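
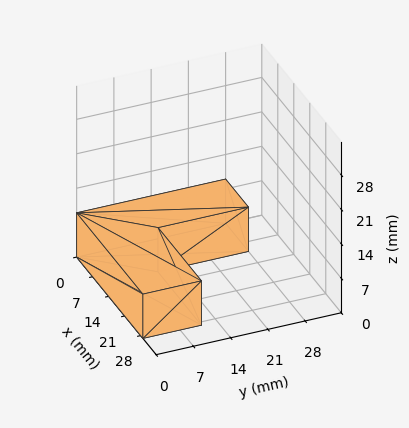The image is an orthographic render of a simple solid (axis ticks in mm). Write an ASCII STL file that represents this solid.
Reading the render: the shape is an L-shaped prism: outer 29 × 28 mm, arm thicknesses ≈ 11 mm (horizontal) and 10 mm (vertical), extruded 9 mm in z (dimensions read to the nearest mm from the axis ticks). For the STL, each face is triangulated and given an outward normal.

solid part
  facet normal 0.0000 0.0000 -1.0000
    outer loop
      vertex 29.00 11.00 0.00
      vertex 29.00 0.00 0.00
      vertex 0.00 0.00 0.00
    endloop
  endfacet
  facet normal 0.0000 0.0000 -1.0000
    outer loop
      vertex 10.00 11.00 0.00
      vertex 29.00 11.00 0.00
      vertex 0.00 0.00 0.00
    endloop
  endfacet
  facet normal 0.0000 0.0000 -1.0000
    outer loop
      vertex 10.00 28.00 0.00
      vertex 10.00 11.00 0.00
      vertex 0.00 0.00 0.00
    endloop
  endfacet
  facet normal 0.0000 0.0000 -1.0000
    outer loop
      vertex 0.00 28.00 0.00
      vertex 10.00 28.00 0.00
      vertex 0.00 0.00 0.00
    endloop
  endfacet
  facet normal 0.0000 0.0000 1.0000
    outer loop
      vertex 0.00 0.00 9.00
      vertex 29.00 0.00 9.00
      vertex 29.00 11.00 9.00
    endloop
  endfacet
  facet normal 0.0000 0.0000 1.0000
    outer loop
      vertex 0.00 0.00 9.00
      vertex 29.00 11.00 9.00
      vertex 10.00 11.00 9.00
    endloop
  endfacet
  facet normal 0.0000 0.0000 1.0000
    outer loop
      vertex 0.00 0.00 9.00
      vertex 10.00 11.00 9.00
      vertex 10.00 28.00 9.00
    endloop
  endfacet
  facet normal 0.0000 0.0000 1.0000
    outer loop
      vertex 0.00 0.00 9.00
      vertex 10.00 28.00 9.00
      vertex 0.00 28.00 9.00
    endloop
  endfacet
  facet normal 0.0000 -1.0000 0.0000
    outer loop
      vertex 0.00 0.00 0.00
      vertex 29.00 0.00 0.00
      vertex 29.00 0.00 9.00
    endloop
  endfacet
  facet normal 0.0000 -1.0000 0.0000
    outer loop
      vertex 0.00 0.00 0.00
      vertex 29.00 0.00 9.00
      vertex 0.00 0.00 9.00
    endloop
  endfacet
  facet normal 1.0000 0.0000 0.0000
    outer loop
      vertex 29.00 0.00 0.00
      vertex 29.00 11.00 0.00
      vertex 29.00 11.00 9.00
    endloop
  endfacet
  facet normal 1.0000 0.0000 0.0000
    outer loop
      vertex 29.00 0.00 0.00
      vertex 29.00 11.00 9.00
      vertex 29.00 0.00 9.00
    endloop
  endfacet
  facet normal 0.0000 1.0000 0.0000
    outer loop
      vertex 29.00 11.00 0.00
      vertex 10.00 11.00 0.00
      vertex 10.00 11.00 9.00
    endloop
  endfacet
  facet normal 0.0000 1.0000 0.0000
    outer loop
      vertex 29.00 11.00 0.00
      vertex 10.00 11.00 9.00
      vertex 29.00 11.00 9.00
    endloop
  endfacet
  facet normal 1.0000 0.0000 0.0000
    outer loop
      vertex 10.00 11.00 0.00
      vertex 10.00 28.00 0.00
      vertex 10.00 28.00 9.00
    endloop
  endfacet
  facet normal 1.0000 0.0000 0.0000
    outer loop
      vertex 10.00 11.00 0.00
      vertex 10.00 28.00 9.00
      vertex 10.00 11.00 9.00
    endloop
  endfacet
  facet normal 0.0000 1.0000 0.0000
    outer loop
      vertex 10.00 28.00 0.00
      vertex 0.00 28.00 0.00
      vertex 0.00 28.00 9.00
    endloop
  endfacet
  facet normal 0.0000 1.0000 0.0000
    outer loop
      vertex 10.00 28.00 0.00
      vertex 0.00 28.00 9.00
      vertex 10.00 28.00 9.00
    endloop
  endfacet
  facet normal -1.0000 0.0000 0.0000
    outer loop
      vertex 0.00 28.00 0.00
      vertex 0.00 0.00 0.00
      vertex 0.00 0.00 9.00
    endloop
  endfacet
  facet normal -1.0000 0.0000 0.0000
    outer loop
      vertex 0.00 28.00 0.00
      vertex 0.00 0.00 9.00
      vertex 0.00 28.00 9.00
    endloop
  endfacet
endsolid part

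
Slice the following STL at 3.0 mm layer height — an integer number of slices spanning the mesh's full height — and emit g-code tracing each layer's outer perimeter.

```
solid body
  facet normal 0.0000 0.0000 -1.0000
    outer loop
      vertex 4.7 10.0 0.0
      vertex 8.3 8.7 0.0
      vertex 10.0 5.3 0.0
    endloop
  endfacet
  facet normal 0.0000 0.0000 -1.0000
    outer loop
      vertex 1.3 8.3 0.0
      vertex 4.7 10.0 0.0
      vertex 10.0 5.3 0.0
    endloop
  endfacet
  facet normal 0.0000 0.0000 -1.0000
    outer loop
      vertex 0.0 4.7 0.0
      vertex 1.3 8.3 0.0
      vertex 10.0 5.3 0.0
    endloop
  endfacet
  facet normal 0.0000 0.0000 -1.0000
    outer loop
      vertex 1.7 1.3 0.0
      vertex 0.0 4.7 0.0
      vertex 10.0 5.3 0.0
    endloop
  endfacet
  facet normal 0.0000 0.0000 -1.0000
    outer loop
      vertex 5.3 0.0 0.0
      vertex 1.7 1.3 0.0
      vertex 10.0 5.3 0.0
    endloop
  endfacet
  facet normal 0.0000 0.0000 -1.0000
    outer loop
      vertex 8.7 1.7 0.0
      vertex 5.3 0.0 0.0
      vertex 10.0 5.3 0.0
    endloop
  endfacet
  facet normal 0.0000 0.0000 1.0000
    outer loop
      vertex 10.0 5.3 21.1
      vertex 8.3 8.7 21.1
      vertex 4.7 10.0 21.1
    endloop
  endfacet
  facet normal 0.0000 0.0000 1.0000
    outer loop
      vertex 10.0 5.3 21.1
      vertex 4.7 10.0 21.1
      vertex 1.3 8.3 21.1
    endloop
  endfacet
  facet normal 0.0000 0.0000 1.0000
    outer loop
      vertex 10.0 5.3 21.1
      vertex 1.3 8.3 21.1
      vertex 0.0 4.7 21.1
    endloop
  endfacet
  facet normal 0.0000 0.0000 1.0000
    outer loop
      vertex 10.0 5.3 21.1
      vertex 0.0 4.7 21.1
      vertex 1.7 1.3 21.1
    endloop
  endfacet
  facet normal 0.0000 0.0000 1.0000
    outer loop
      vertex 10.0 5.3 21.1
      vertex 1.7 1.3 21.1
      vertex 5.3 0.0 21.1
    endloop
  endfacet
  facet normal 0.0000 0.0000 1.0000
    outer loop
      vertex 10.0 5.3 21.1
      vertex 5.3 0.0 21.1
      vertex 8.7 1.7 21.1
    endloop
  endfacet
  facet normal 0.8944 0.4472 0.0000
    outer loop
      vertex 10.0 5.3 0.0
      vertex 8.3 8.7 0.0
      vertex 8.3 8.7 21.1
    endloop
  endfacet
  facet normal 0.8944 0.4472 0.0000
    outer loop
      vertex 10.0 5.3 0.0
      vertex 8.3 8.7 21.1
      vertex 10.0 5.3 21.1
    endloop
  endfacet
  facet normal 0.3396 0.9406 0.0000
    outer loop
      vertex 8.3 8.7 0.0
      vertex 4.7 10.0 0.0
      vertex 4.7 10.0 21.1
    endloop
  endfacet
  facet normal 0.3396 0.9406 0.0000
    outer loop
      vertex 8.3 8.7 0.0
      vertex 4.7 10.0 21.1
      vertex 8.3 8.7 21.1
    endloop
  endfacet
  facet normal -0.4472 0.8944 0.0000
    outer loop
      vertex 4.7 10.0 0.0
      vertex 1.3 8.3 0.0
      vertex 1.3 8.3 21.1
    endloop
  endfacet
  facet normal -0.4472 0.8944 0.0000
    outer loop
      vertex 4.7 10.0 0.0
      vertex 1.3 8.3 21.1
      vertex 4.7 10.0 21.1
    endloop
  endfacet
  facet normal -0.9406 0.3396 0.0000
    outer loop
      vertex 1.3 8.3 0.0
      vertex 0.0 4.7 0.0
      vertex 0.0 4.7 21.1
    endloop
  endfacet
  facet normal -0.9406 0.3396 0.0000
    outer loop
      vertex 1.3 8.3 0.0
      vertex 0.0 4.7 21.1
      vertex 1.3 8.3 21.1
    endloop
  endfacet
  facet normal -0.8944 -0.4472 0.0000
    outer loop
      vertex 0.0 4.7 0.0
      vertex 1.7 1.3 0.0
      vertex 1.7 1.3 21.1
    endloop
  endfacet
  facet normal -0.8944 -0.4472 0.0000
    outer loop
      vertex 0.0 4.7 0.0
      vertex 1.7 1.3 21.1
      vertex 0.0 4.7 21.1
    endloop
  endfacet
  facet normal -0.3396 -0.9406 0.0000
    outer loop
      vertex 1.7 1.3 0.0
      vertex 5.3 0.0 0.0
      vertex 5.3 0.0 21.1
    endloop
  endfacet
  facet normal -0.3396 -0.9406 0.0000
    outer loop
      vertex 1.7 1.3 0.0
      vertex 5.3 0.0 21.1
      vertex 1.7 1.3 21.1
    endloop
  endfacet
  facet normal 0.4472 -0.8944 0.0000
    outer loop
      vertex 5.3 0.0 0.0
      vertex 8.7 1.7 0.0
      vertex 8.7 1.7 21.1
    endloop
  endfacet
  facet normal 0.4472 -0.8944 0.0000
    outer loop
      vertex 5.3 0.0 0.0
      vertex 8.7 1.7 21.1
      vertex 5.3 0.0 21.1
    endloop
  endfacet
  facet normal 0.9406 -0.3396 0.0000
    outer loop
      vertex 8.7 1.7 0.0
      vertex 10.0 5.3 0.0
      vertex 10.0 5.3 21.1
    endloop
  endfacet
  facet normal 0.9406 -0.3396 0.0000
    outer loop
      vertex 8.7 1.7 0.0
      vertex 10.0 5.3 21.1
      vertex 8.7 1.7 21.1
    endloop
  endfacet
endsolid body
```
; perimeter-only toolpath
G21 ; units = mm
G90 ; absolute positioning
G28 ; home
; layer 1
G0 Z3.0
G0 X10.0 Y5.3
G1 X8.3 Y8.7
G1 X4.7 Y10.0
G1 X1.3 Y8.3
G1 X0.0 Y4.7
G1 X1.7 Y1.3
G1 X5.3 Y0.0
G1 X8.7 Y1.7
G1 X10.0 Y5.3
; layer 2
G0 Z6.0
G0 X10.0 Y5.3
G1 X8.3 Y8.7
G1 X4.7 Y10.0
G1 X1.3 Y8.3
G1 X0.0 Y4.7
G1 X1.7 Y1.3
G1 X5.3 Y0.0
G1 X8.7 Y1.7
G1 X10.0 Y5.3
; layer 3
G0 Z9.0
G0 X10.0 Y5.3
G1 X8.3 Y8.7
G1 X4.7 Y10.0
G1 X1.3 Y8.3
G1 X0.0 Y4.7
G1 X1.7 Y1.3
G1 X5.3 Y0.0
G1 X8.7 Y1.7
G1 X10.0 Y5.3
; layer 4
G0 Z12.1
G0 X10.0 Y5.3
G1 X8.3 Y8.7
G1 X4.7 Y10.0
G1 X1.3 Y8.3
G1 X0.0 Y4.7
G1 X1.7 Y1.3
G1 X5.3 Y0.0
G1 X8.7 Y1.7
G1 X10.0 Y5.3
; layer 5
G0 Z15.1
G0 X10.0 Y5.3
G1 X8.3 Y8.7
G1 X4.7 Y10.0
G1 X1.3 Y8.3
G1 X0.0 Y4.7
G1 X1.7 Y1.3
G1 X5.3 Y0.0
G1 X8.7 Y1.7
G1 X10.0 Y5.3
; layer 6
G0 Z18.1
G0 X10.0 Y5.3
G1 X8.3 Y8.7
G1 X4.7 Y10.0
G1 X1.3 Y8.3
G1 X0.0 Y4.7
G1 X1.7 Y1.3
G1 X5.3 Y0.0
G1 X8.7 Y1.7
G1 X10.0 Y5.3
; layer 7
G0 Z21.1
G0 X10.0 Y5.3
G1 X8.3 Y8.7
G1 X4.7 Y10.0
G1 X1.3 Y8.3
G1 X0.0 Y4.7
G1 X1.7 Y1.3
G1 X5.3 Y0.0
G1 X8.7 Y1.7
G1 X10.0 Y5.3
M2 ; end

The solid is a regular 8-sided prism (a cylinder approximated with 8 flat sides), circumscribed radius ≈ 5 mm, height ≈ 21.1 mm. Slicing at Δz = 3.0 mm — 7 equal slices spanning the solid's height, so layer i sits at z = i·h/7 — gives 7 non-empty perimeters. Each is a 8-segment closed polygon; G0 lifts to the layer z and rapids to the start vertex, then G1 traces the edges.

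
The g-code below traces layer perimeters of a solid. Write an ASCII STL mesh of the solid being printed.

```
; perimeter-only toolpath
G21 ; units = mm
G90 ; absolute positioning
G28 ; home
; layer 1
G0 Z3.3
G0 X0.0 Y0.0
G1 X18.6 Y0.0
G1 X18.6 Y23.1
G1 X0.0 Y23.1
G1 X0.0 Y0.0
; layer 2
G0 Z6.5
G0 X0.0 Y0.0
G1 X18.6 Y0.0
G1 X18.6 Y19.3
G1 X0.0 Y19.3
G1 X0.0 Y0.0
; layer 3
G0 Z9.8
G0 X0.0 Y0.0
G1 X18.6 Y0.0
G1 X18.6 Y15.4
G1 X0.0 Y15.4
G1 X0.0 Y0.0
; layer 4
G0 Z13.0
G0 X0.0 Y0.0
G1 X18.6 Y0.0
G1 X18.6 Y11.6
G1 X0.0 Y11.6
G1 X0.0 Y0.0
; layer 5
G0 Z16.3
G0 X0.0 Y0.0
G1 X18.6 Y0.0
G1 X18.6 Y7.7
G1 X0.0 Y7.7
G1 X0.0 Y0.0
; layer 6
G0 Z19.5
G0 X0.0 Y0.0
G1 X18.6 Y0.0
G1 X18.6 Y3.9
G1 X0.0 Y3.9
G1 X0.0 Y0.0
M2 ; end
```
solid part
  facet normal 0.0000 0.0000 -1.0000
    outer loop
      vertex 18.6 27.0 0.0
      vertex 18.6 0.0 0.0
      vertex 0.0 0.0 0.0
    endloop
  endfacet
  facet normal 0.0000 0.0000 -1.0000
    outer loop
      vertex 0.0 27.0 0.0
      vertex 18.6 27.0 0.0
      vertex 0.0 0.0 0.0
    endloop
  endfacet
  facet normal 0.0000 -1.0000 0.0000
    outer loop
      vertex 0.0 0.0 0.0
      vertex 18.6 0.0 0.0
      vertex 18.6 0.0 22.8
    endloop
  endfacet
  facet normal 0.0000 -1.0000 0.0000
    outer loop
      vertex 0.0 0.0 0.0
      vertex 18.6 0.0 22.8
      vertex 0.0 0.0 22.8
    endloop
  endfacet
  facet normal 0.0000 0.6452 0.7640
    outer loop
      vertex 0.0 0.0 22.8
      vertex 18.6 0.0 22.8
      vertex 18.6 27.0 0.0
    endloop
  endfacet
  facet normal 0.0000 0.6452 0.7640
    outer loop
      vertex 0.0 0.0 22.8
      vertex 18.6 27.0 0.0
      vertex 0.0 27.0 0.0
    endloop
  endfacet
  facet normal -1.0000 0.0000 0.0000
    outer loop
      vertex 0.0 0.0 22.8
      vertex 0.0 27.0 0.0
      vertex 0.0 0.0 0.0
    endloop
  endfacet
  facet normal 1.0000 0.0000 0.0000
    outer loop
      vertex 18.6 0.0 0.0
      vertex 18.6 27.0 0.0
      vertex 18.6 0.0 22.8
    endloop
  endfacet
endsolid part

The G0 Z moves step by Δz≈3.3 mm. The G1 loops shrink linearly with z, so the solid tapers from its base footprint up to z≈22.8. Closing with a flat bottom cap and the tapered top and triangulating gives 8 facets — a wedge (ramp): 18.6 × 27 mm base, rising to 22.8 mm along the y=0 edge and sloping linearly to z=0 at y=27.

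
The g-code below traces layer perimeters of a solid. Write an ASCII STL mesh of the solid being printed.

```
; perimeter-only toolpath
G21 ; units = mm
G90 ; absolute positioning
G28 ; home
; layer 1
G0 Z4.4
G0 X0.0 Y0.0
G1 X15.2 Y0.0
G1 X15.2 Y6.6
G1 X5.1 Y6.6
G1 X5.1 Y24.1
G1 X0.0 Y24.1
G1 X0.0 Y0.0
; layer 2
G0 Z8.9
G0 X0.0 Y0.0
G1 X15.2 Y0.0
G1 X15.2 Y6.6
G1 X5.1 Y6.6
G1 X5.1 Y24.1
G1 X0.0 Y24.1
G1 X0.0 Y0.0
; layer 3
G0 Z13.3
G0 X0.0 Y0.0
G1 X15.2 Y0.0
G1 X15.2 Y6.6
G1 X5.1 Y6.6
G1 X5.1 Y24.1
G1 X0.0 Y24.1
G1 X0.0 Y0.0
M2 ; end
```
solid part
  facet normal 0.0000 0.0000 -1.0000
    outer loop
      vertex 15.2 6.6 0.0
      vertex 15.2 0.0 0.0
      vertex 0.0 0.0 0.0
    endloop
  endfacet
  facet normal 0.0000 0.0000 -1.0000
    outer loop
      vertex 5.1 6.6 0.0
      vertex 15.2 6.6 0.0
      vertex 0.0 0.0 0.0
    endloop
  endfacet
  facet normal 0.0000 0.0000 -1.0000
    outer loop
      vertex 5.1 24.1 0.0
      vertex 5.1 6.6 0.0
      vertex 0.0 0.0 0.0
    endloop
  endfacet
  facet normal 0.0000 0.0000 -1.0000
    outer loop
      vertex 0.0 24.1 0.0
      vertex 5.1 24.1 0.0
      vertex 0.0 0.0 0.0
    endloop
  endfacet
  facet normal 0.0000 0.0000 1.0000
    outer loop
      vertex 0.0 0.0 13.3
      vertex 15.2 0.0 13.3
      vertex 15.2 6.6 13.3
    endloop
  endfacet
  facet normal 0.0000 0.0000 1.0000
    outer loop
      vertex 0.0 0.0 13.3
      vertex 15.2 6.6 13.3
      vertex 5.1 6.6 13.3
    endloop
  endfacet
  facet normal 0.0000 0.0000 1.0000
    outer loop
      vertex 0.0 0.0 13.3
      vertex 5.1 6.6 13.3
      vertex 5.1 24.1 13.3
    endloop
  endfacet
  facet normal 0.0000 0.0000 1.0000
    outer loop
      vertex 0.0 0.0 13.3
      vertex 5.1 24.1 13.3
      vertex 0.0 24.1 13.3
    endloop
  endfacet
  facet normal 0.0000 -1.0000 0.0000
    outer loop
      vertex 0.0 0.0 0.0
      vertex 15.2 0.0 0.0
      vertex 15.2 0.0 13.3
    endloop
  endfacet
  facet normal 0.0000 -1.0000 0.0000
    outer loop
      vertex 0.0 0.0 0.0
      vertex 15.2 0.0 13.3
      vertex 0.0 0.0 13.3
    endloop
  endfacet
  facet normal 1.0000 0.0000 0.0000
    outer loop
      vertex 15.2 0.0 0.0
      vertex 15.2 6.6 0.0
      vertex 15.2 6.6 13.3
    endloop
  endfacet
  facet normal 1.0000 0.0000 0.0000
    outer loop
      vertex 15.2 0.0 0.0
      vertex 15.2 6.6 13.3
      vertex 15.2 0.0 13.3
    endloop
  endfacet
  facet normal 0.0000 1.0000 0.0000
    outer loop
      vertex 15.2 6.6 0.0
      vertex 5.1 6.6 0.0
      vertex 5.1 6.6 13.3
    endloop
  endfacet
  facet normal 0.0000 1.0000 0.0000
    outer loop
      vertex 15.2 6.6 0.0
      vertex 5.1 6.6 13.3
      vertex 15.2 6.6 13.3
    endloop
  endfacet
  facet normal 1.0000 0.0000 0.0000
    outer loop
      vertex 5.1 6.6 0.0
      vertex 5.1 24.1 0.0
      vertex 5.1 24.1 13.3
    endloop
  endfacet
  facet normal 1.0000 0.0000 0.0000
    outer loop
      vertex 5.1 6.6 0.0
      vertex 5.1 24.1 13.3
      vertex 5.1 6.6 13.3
    endloop
  endfacet
  facet normal 0.0000 1.0000 0.0000
    outer loop
      vertex 5.1 24.1 0.0
      vertex 0.0 24.1 0.0
      vertex 0.0 24.1 13.3
    endloop
  endfacet
  facet normal 0.0000 1.0000 0.0000
    outer loop
      vertex 5.1 24.1 0.0
      vertex 0.0 24.1 13.3
      vertex 5.1 24.1 13.3
    endloop
  endfacet
  facet normal -1.0000 0.0000 0.0000
    outer loop
      vertex 0.0 24.1 0.0
      vertex 0.0 0.0 0.0
      vertex 0.0 0.0 13.3
    endloop
  endfacet
  facet normal -1.0000 0.0000 0.0000
    outer loop
      vertex 0.0 24.1 0.0
      vertex 0.0 0.0 13.3
      vertex 0.0 24.1 13.3
    endloop
  endfacet
endsolid part

The G0 Z moves step by Δz≈4.4 mm. Every layer's G1 loop is the same polygon, so the solid is a straight extrusion of it from z=0 to z≈13.3. Closing with flat bottom and top caps and triangulating gives 20 facets — an L-shaped prism: outer 15.2 × 24.1 mm, arm thicknesses ≈ 6.6 mm (horizontal) and 5.1 mm (vertical), extruded 13.3 mm in z.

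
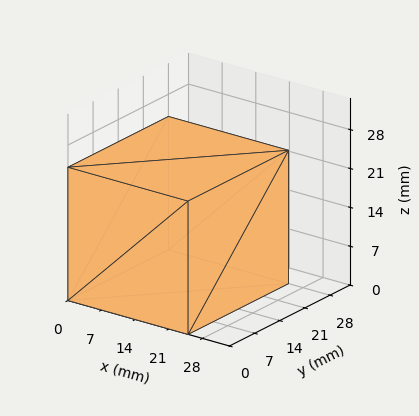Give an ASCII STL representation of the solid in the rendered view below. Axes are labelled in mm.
Reading the render: the shape is a rectangular box, roughly 25 × 28 mm footprint and 24 mm tall (dimensions read to the nearest mm from the axis ticks). For the STL, each face is triangulated and given an outward normal.

solid part
  facet normal 0.0000 0.0000 -1.0000
    outer loop
      vertex 25.00 28.00 0.00
      vertex 25.00 0.00 0.00
      vertex 0.00 0.00 0.00
    endloop
  endfacet
  facet normal 0.0000 0.0000 -1.0000
    outer loop
      vertex 0.00 28.00 0.00
      vertex 25.00 28.00 0.00
      vertex 0.00 0.00 0.00
    endloop
  endfacet
  facet normal 0.0000 0.0000 1.0000
    outer loop
      vertex 0.00 0.00 24.00
      vertex 25.00 0.00 24.00
      vertex 25.00 28.00 24.00
    endloop
  endfacet
  facet normal 0.0000 0.0000 1.0000
    outer loop
      vertex 0.00 0.00 24.00
      vertex 25.00 28.00 24.00
      vertex 0.00 28.00 24.00
    endloop
  endfacet
  facet normal 0.0000 -1.0000 0.0000
    outer loop
      vertex 0.00 0.00 0.00
      vertex 25.00 0.00 0.00
      vertex 25.00 0.00 24.00
    endloop
  endfacet
  facet normal 0.0000 -1.0000 0.0000
    outer loop
      vertex 0.00 0.00 0.00
      vertex 25.00 0.00 24.00
      vertex 0.00 0.00 24.00
    endloop
  endfacet
  facet normal 0.0000 1.0000 0.0000
    outer loop
      vertex 25.00 28.00 24.00
      vertex 25.00 28.00 0.00
      vertex 0.00 28.00 0.00
    endloop
  endfacet
  facet normal 0.0000 1.0000 0.0000
    outer loop
      vertex 0.00 28.00 24.00
      vertex 25.00 28.00 24.00
      vertex 0.00 28.00 0.00
    endloop
  endfacet
  facet normal -1.0000 0.0000 0.0000
    outer loop
      vertex 0.00 28.00 24.00
      vertex 0.00 28.00 0.00
      vertex 0.00 0.00 0.00
    endloop
  endfacet
  facet normal -1.0000 0.0000 0.0000
    outer loop
      vertex 0.00 0.00 24.00
      vertex 0.00 28.00 24.00
      vertex 0.00 0.00 0.00
    endloop
  endfacet
  facet normal 1.0000 0.0000 0.0000
    outer loop
      vertex 25.00 0.00 0.00
      vertex 25.00 28.00 0.00
      vertex 25.00 28.00 24.00
    endloop
  endfacet
  facet normal 1.0000 0.0000 0.0000
    outer loop
      vertex 25.00 0.00 0.00
      vertex 25.00 28.00 24.00
      vertex 25.00 0.00 24.00
    endloop
  endfacet
endsolid part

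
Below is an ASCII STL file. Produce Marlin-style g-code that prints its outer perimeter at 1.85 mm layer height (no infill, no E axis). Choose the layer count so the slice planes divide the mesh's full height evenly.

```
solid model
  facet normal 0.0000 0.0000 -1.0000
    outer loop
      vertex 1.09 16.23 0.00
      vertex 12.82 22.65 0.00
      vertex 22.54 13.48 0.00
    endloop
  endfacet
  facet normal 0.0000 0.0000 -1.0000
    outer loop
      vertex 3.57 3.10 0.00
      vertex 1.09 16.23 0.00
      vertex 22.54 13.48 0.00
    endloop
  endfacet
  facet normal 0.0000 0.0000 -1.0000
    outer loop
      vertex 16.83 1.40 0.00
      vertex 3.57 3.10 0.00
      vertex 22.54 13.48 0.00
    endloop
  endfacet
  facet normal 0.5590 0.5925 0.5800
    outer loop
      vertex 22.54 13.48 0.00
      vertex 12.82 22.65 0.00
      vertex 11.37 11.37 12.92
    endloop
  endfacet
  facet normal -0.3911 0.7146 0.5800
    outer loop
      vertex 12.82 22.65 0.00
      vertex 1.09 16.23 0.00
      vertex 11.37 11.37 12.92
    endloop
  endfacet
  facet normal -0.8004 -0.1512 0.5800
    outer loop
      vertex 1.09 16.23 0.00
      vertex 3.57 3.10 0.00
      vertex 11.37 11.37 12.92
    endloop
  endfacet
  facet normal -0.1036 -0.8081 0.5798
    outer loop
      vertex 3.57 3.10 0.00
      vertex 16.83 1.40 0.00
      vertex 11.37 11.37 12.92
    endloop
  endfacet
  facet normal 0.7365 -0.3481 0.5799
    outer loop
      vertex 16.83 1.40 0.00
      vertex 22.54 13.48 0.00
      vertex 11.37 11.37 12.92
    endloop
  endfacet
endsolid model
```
; perimeter-only toolpath
G21 ; units = mm
G90 ; absolute positioning
G28 ; home
; layer 1
G0 Z1.85
G0 X20.94 Y13.18
G1 X12.61 Y21.04
G1 X2.56 Y15.54
G1 X4.68 Y4.28
G1 X16.05 Y2.82
G1 X20.94 Y13.18
; layer 2
G0 Z3.69
G0 X19.35 Y12.88
G1 X12.41 Y19.43
G1 X4.03 Y14.84
G1 X5.80 Y5.46
G1 X15.27 Y4.25
G1 X19.35 Y12.88
; layer 3
G0 Z5.54
G0 X17.75 Y12.58
G1 X12.20 Y17.82
G1 X5.50 Y14.15
G1 X6.91 Y6.64
G1 X14.49 Y5.67
G1 X17.75 Y12.58
; layer 4
G0 Z7.38
G0 X16.16 Y12.27
G1 X11.99 Y16.20
G1 X6.96 Y13.45
G1 X8.03 Y7.83
G1 X13.71 Y7.10
G1 X16.16 Y12.27
; layer 5
G0 Z9.23
G0 X14.56 Y11.97
G1 X11.78 Y14.59
G1 X8.43 Y12.76
G1 X9.14 Y9.01
G1 X12.93 Y8.52
G1 X14.56 Y11.97
; layer 6
G0 Z11.07
G0 X12.97 Y11.67
G1 X11.58 Y12.98
G1 X9.90 Y12.06
G1 X10.26 Y10.19
G1 X12.15 Y9.95
G1 X12.97 Y11.67
M2 ; end

The solid is a regular 5-sided pyramid, base circumscribed radius ≈ 11.4 mm, apex at z ≈ 12.9 mm. Slicing at Δz = 1.85 mm — 7 equal slices spanning the solid's height, so layer i sits at z = i·h/7 — gives 6 non-empty perimeters. Each is a 5-segment closed polygon; G0 lifts to the layer z and rapids to the start vertex, then G1 traces the edges. The cross-section shrinks linearly with z (the slice at the apex is degenerate and omitted).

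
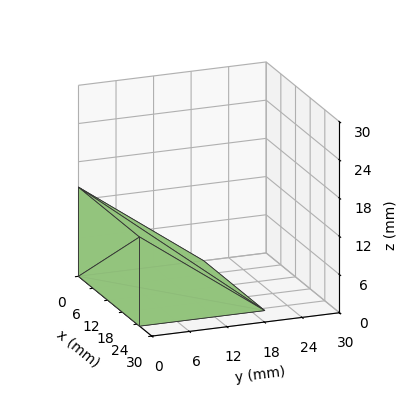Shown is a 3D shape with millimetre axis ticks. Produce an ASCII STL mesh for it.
Reading the render: the shape is a wedge (ramp): 25 × 20 mm base, rising to 14 mm along the y=0 edge and sloping linearly to z=0 at y=20 (dimensions read to the nearest mm from the axis ticks). For the STL, each face is triangulated and given an outward normal.

solid part
  facet normal 0.0000 0.0000 -1.0000
    outer loop
      vertex 25.000 20.000 0.000
      vertex 25.000 0.000 0.000
      vertex 0.000 0.000 0.000
    endloop
  endfacet
  facet normal 0.0000 0.0000 -1.0000
    outer loop
      vertex 0.000 20.000 0.000
      vertex 25.000 20.000 0.000
      vertex 0.000 0.000 0.000
    endloop
  endfacet
  facet normal 0.0000 -1.0000 0.0000
    outer loop
      vertex 0.000 0.000 0.000
      vertex 25.000 0.000 0.000
      vertex 25.000 0.000 14.000
    endloop
  endfacet
  facet normal 0.0000 -1.0000 0.0000
    outer loop
      vertex 0.000 0.000 0.000
      vertex 25.000 0.000 14.000
      vertex 0.000 0.000 14.000
    endloop
  endfacet
  facet normal 0.0000 0.5735 0.8192
    outer loop
      vertex 0.000 0.000 14.000
      vertex 25.000 0.000 14.000
      vertex 25.000 20.000 0.000
    endloop
  endfacet
  facet normal 0.0000 0.5735 0.8192
    outer loop
      vertex 0.000 0.000 14.000
      vertex 25.000 20.000 0.000
      vertex 0.000 20.000 0.000
    endloop
  endfacet
  facet normal -1.0000 0.0000 0.0000
    outer loop
      vertex 0.000 0.000 14.000
      vertex 0.000 20.000 0.000
      vertex 0.000 0.000 0.000
    endloop
  endfacet
  facet normal 1.0000 0.0000 0.0000
    outer loop
      vertex 25.000 0.000 0.000
      vertex 25.000 20.000 0.000
      vertex 25.000 0.000 14.000
    endloop
  endfacet
endsolid part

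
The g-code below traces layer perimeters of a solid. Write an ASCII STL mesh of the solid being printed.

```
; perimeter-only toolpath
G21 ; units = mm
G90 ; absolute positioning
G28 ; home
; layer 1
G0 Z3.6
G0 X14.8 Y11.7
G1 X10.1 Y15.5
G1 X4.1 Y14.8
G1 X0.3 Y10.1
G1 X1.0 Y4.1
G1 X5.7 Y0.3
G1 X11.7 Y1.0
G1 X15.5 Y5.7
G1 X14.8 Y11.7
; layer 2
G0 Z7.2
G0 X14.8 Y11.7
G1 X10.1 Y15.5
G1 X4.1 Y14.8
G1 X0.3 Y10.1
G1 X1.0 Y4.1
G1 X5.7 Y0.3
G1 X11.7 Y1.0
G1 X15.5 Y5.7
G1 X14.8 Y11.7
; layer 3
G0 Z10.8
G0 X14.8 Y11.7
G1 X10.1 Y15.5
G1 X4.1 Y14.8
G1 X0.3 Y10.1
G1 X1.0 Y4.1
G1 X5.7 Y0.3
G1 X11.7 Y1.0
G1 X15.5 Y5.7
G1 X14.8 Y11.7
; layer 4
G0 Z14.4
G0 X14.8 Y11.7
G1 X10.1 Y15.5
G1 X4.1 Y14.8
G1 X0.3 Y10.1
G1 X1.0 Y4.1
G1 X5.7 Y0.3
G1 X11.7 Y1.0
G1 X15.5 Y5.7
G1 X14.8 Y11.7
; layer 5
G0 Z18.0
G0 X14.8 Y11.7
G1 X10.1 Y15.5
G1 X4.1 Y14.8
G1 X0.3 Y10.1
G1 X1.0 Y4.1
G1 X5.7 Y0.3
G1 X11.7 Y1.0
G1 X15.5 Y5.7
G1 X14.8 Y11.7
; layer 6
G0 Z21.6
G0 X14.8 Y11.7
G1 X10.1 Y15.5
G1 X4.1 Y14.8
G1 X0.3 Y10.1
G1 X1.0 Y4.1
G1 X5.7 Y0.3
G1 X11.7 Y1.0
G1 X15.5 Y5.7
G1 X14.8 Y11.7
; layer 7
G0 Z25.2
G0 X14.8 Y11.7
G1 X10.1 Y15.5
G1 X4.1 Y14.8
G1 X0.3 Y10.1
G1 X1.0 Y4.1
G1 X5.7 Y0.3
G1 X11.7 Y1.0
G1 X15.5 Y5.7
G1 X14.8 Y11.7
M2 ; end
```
solid part
  facet normal 0.0000 0.0000 -1.0000
    outer loop
      vertex 4.1 14.8 0.0
      vertex 10.1 15.5 0.0
      vertex 14.8 11.7 0.0
    endloop
  endfacet
  facet normal 0.0000 0.0000 -1.0000
    outer loop
      vertex 0.3 10.1 0.0
      vertex 4.1 14.8 0.0
      vertex 14.8 11.7 0.0
    endloop
  endfacet
  facet normal 0.0000 0.0000 -1.0000
    outer loop
      vertex 1.0 4.1 0.0
      vertex 0.3 10.1 0.0
      vertex 14.8 11.7 0.0
    endloop
  endfacet
  facet normal 0.0000 0.0000 -1.0000
    outer loop
      vertex 5.7 0.3 0.0
      vertex 1.0 4.1 0.0
      vertex 14.8 11.7 0.0
    endloop
  endfacet
  facet normal 0.0000 0.0000 -1.0000
    outer loop
      vertex 11.7 1.0 0.0
      vertex 5.7 0.3 0.0
      vertex 14.8 11.7 0.0
    endloop
  endfacet
  facet normal 0.0000 0.0000 -1.0000
    outer loop
      vertex 15.5 5.7 0.0
      vertex 11.7 1.0 0.0
      vertex 14.8 11.7 0.0
    endloop
  endfacet
  facet normal 0.0000 0.0000 1.0000
    outer loop
      vertex 14.8 11.7 25.2
      vertex 10.1 15.5 25.2
      vertex 4.1 14.8 25.2
    endloop
  endfacet
  facet normal 0.0000 0.0000 1.0000
    outer loop
      vertex 14.8 11.7 25.2
      vertex 4.1 14.8 25.2
      vertex 0.3 10.1 25.2
    endloop
  endfacet
  facet normal 0.0000 0.0000 1.0000
    outer loop
      vertex 14.8 11.7 25.2
      vertex 0.3 10.1 25.2
      vertex 1.0 4.1 25.2
    endloop
  endfacet
  facet normal 0.0000 0.0000 1.0000
    outer loop
      vertex 14.8 11.7 25.2
      vertex 1.0 4.1 25.2
      vertex 5.7 0.3 25.2
    endloop
  endfacet
  facet normal 0.0000 0.0000 1.0000
    outer loop
      vertex 14.8 11.7 25.2
      vertex 5.7 0.3 25.2
      vertex 11.7 1.0 25.2
    endloop
  endfacet
  facet normal 0.0000 0.0000 1.0000
    outer loop
      vertex 14.8 11.7 25.2
      vertex 11.7 1.0 25.2
      vertex 15.5 5.7 25.2
    endloop
  endfacet
  facet normal 0.6287 0.7776 0.0000
    outer loop
      vertex 14.8 11.7 0.0
      vertex 10.1 15.5 0.0
      vertex 10.1 15.5 25.2
    endloop
  endfacet
  facet normal 0.6287 0.7776 0.0000
    outer loop
      vertex 14.8 11.7 0.0
      vertex 10.1 15.5 25.2
      vertex 14.8 11.7 25.2
    endloop
  endfacet
  facet normal -0.1159 0.9933 0.0000
    outer loop
      vertex 10.1 15.5 0.0
      vertex 4.1 14.8 0.0
      vertex 4.1 14.8 25.2
    endloop
  endfacet
  facet normal -0.1159 0.9933 0.0000
    outer loop
      vertex 10.1 15.5 0.0
      vertex 4.1 14.8 25.2
      vertex 10.1 15.5 25.2
    endloop
  endfacet
  facet normal -0.7776 0.6287 0.0000
    outer loop
      vertex 4.1 14.8 0.0
      vertex 0.3 10.1 0.0
      vertex 0.3 10.1 25.2
    endloop
  endfacet
  facet normal -0.7776 0.6287 0.0000
    outer loop
      vertex 4.1 14.8 0.0
      vertex 0.3 10.1 25.2
      vertex 4.1 14.8 25.2
    endloop
  endfacet
  facet normal -0.9933 -0.1159 0.0000
    outer loop
      vertex 0.3 10.1 0.0
      vertex 1.0 4.1 0.0
      vertex 1.0 4.1 25.2
    endloop
  endfacet
  facet normal -0.9933 -0.1159 0.0000
    outer loop
      vertex 0.3 10.1 0.0
      vertex 1.0 4.1 25.2
      vertex 0.3 10.1 25.2
    endloop
  endfacet
  facet normal -0.6287 -0.7776 0.0000
    outer loop
      vertex 1.0 4.1 0.0
      vertex 5.7 0.3 0.0
      vertex 5.7 0.3 25.2
    endloop
  endfacet
  facet normal -0.6287 -0.7776 0.0000
    outer loop
      vertex 1.0 4.1 0.0
      vertex 5.7 0.3 25.2
      vertex 1.0 4.1 25.2
    endloop
  endfacet
  facet normal 0.1159 -0.9933 0.0000
    outer loop
      vertex 5.7 0.3 0.0
      vertex 11.7 1.0 0.0
      vertex 11.7 1.0 25.2
    endloop
  endfacet
  facet normal 0.1159 -0.9933 0.0000
    outer loop
      vertex 5.7 0.3 0.0
      vertex 11.7 1.0 25.2
      vertex 5.7 0.3 25.2
    endloop
  endfacet
  facet normal 0.7776 -0.6287 0.0000
    outer loop
      vertex 11.7 1.0 0.0
      vertex 15.5 5.7 0.0
      vertex 15.5 5.7 25.2
    endloop
  endfacet
  facet normal 0.7776 -0.6287 0.0000
    outer loop
      vertex 11.7 1.0 0.0
      vertex 15.5 5.7 25.2
      vertex 11.7 1.0 25.2
    endloop
  endfacet
  facet normal 0.9933 0.1159 0.0000
    outer loop
      vertex 15.5 5.7 0.0
      vertex 14.8 11.7 0.0
      vertex 14.8 11.7 25.2
    endloop
  endfacet
  facet normal 0.9933 0.1159 0.0000
    outer loop
      vertex 15.5 5.7 0.0
      vertex 14.8 11.7 25.2
      vertex 15.5 5.7 25.2
    endloop
  endfacet
endsolid part

The G0 Z moves step by Δz≈3.6 mm. Every layer's G1 loop is the same polygon, so the solid is a straight extrusion of it from z=0 to z≈25.2. Closing with flat bottom and top caps and triangulating gives 28 facets — a regular 8-sided prism (a cylinder approximated with 8 flat sides), circumscribed radius ≈ 7.9 mm, height ≈ 25.2 mm.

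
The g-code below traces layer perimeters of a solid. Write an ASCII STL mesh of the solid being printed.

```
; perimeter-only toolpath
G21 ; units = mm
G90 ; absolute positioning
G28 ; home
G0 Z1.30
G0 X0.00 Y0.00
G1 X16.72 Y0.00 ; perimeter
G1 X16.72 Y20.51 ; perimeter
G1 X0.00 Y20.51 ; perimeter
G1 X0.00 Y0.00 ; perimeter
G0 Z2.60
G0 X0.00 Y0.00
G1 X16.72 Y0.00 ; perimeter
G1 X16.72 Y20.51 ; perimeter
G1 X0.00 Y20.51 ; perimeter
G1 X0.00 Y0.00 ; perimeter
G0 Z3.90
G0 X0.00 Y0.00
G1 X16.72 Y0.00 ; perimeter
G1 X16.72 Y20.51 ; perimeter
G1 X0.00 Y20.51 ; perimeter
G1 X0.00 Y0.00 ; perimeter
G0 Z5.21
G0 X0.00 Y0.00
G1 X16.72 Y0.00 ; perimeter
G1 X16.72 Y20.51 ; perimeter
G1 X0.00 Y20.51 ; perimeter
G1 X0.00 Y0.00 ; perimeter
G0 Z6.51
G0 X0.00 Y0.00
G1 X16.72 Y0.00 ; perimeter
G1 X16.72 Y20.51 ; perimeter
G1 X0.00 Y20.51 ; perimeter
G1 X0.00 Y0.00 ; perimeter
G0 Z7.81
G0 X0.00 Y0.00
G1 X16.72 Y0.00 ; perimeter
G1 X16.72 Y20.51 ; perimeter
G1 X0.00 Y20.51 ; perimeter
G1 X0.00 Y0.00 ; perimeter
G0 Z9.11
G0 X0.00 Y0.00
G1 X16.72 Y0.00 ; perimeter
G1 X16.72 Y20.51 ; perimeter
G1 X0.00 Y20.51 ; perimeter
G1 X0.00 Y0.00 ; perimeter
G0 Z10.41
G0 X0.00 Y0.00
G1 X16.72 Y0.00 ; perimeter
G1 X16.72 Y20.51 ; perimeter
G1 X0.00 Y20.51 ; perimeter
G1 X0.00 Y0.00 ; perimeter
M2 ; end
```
solid part
  facet normal 0.0000 0.0000 -1.0000
    outer loop
      vertex 16.72 20.51 0.00
      vertex 16.72 0.00 0.00
      vertex 0.00 0.00 0.00
    endloop
  endfacet
  facet normal 0.0000 0.0000 -1.0000
    outer loop
      vertex 0.00 20.51 0.00
      vertex 16.72 20.51 0.00
      vertex 0.00 0.00 0.00
    endloop
  endfacet
  facet normal 0.0000 0.0000 1.0000
    outer loop
      vertex 0.00 0.00 10.41
      vertex 16.72 0.00 10.41
      vertex 16.72 20.51 10.41
    endloop
  endfacet
  facet normal 0.0000 0.0000 1.0000
    outer loop
      vertex 0.00 0.00 10.41
      vertex 16.72 20.51 10.41
      vertex 0.00 20.51 10.41
    endloop
  endfacet
  facet normal 0.0000 -1.0000 0.0000
    outer loop
      vertex 0.00 0.00 0.00
      vertex 16.72 0.00 0.00
      vertex 16.72 0.00 10.41
    endloop
  endfacet
  facet normal 0.0000 -1.0000 0.0000
    outer loop
      vertex 0.00 0.00 0.00
      vertex 16.72 0.00 10.41
      vertex 0.00 0.00 10.41
    endloop
  endfacet
  facet normal 0.0000 1.0000 0.0000
    outer loop
      vertex 16.72 20.51 10.41
      vertex 16.72 20.51 0.00
      vertex 0.00 20.51 0.00
    endloop
  endfacet
  facet normal 0.0000 1.0000 0.0000
    outer loop
      vertex 0.00 20.51 10.41
      vertex 16.72 20.51 10.41
      vertex 0.00 20.51 0.00
    endloop
  endfacet
  facet normal -1.0000 0.0000 0.0000
    outer loop
      vertex 0.00 20.51 10.41
      vertex 0.00 20.51 0.00
      vertex 0.00 0.00 0.00
    endloop
  endfacet
  facet normal -1.0000 0.0000 0.0000
    outer loop
      vertex 0.00 0.00 10.41
      vertex 0.00 20.51 10.41
      vertex 0.00 0.00 0.00
    endloop
  endfacet
  facet normal 1.0000 0.0000 0.0000
    outer loop
      vertex 16.72 0.00 0.00
      vertex 16.72 20.51 0.00
      vertex 16.72 20.51 10.41
    endloop
  endfacet
  facet normal 1.0000 0.0000 0.0000
    outer loop
      vertex 16.72 0.00 0.00
      vertex 16.72 20.51 10.41
      vertex 16.72 0.00 10.41
    endloop
  endfacet
endsolid part

The G0 Z moves step by Δz≈1.30 mm. Every layer's G1 loop is the same polygon, so the solid is a straight extrusion of it from z=0 to z≈10.4. Closing with flat bottom and top caps and triangulating gives 12 facets — a rectangular box, roughly 16.7 × 20.5 mm footprint and 10.4 mm tall.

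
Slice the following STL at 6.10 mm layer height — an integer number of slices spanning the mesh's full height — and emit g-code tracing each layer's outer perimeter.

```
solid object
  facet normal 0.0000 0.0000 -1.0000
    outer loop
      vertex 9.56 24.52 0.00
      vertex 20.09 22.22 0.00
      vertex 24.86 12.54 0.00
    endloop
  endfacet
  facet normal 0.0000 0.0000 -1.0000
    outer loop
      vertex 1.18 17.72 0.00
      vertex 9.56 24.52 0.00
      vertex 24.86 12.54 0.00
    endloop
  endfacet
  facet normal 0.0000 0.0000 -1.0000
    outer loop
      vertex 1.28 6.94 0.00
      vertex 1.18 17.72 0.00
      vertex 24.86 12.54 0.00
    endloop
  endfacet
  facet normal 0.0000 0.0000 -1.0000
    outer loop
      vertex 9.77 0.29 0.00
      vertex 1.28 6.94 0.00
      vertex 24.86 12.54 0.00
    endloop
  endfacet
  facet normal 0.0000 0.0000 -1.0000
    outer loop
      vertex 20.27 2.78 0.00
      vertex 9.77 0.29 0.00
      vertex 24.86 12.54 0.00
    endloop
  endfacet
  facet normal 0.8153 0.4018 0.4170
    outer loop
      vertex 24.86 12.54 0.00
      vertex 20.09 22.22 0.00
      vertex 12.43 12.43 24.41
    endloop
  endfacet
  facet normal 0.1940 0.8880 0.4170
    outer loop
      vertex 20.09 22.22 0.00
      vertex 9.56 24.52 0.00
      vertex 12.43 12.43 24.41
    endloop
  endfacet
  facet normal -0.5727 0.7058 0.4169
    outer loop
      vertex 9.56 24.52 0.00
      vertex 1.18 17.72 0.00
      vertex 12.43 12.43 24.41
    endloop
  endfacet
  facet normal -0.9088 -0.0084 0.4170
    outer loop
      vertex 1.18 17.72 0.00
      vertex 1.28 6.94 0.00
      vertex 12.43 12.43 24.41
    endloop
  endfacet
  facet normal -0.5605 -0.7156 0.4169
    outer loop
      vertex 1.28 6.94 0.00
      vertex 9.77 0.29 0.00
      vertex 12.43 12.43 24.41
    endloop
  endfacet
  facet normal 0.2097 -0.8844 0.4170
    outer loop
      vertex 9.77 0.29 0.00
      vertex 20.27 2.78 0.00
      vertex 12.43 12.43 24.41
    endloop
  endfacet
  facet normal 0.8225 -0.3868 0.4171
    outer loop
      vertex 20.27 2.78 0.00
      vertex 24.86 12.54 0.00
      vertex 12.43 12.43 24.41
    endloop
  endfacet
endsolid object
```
; perimeter-only toolpath
G21 ; units = mm
G90 ; absolute positioning
G28 ; home
; layer 1
G0 Z6.10
G0 X21.75 Y12.51
G1 X18.17 Y19.77
G1 X10.28 Y21.50
G1 X3.99 Y16.40
G1 X4.07 Y8.31
G1 X10.43 Y3.32
G1 X18.31 Y5.19
G1 X21.75 Y12.51
; layer 2
G0 Z12.21
G0 X18.64 Y12.48
G1 X16.26 Y17.32
G1 X11.00 Y18.48
G1 X6.80 Y15.07
G1 X6.85 Y9.69
G1 X11.10 Y6.36
G1 X16.35 Y7.60
G1 X18.64 Y12.48
; layer 3
G0 Z18.31
G0 X15.54 Y12.46
G1 X14.34 Y14.88
G1 X11.71 Y15.45
G1 X9.62 Y13.75
G1 X9.64 Y11.06
G1 X11.77 Y9.39
G1 X14.39 Y10.02
G1 X15.54 Y12.46
M2 ; end

The solid is a regular 7-sided pyramid, base circumscribed radius ≈ 12.4 mm, apex at z ≈ 24.4 mm. Slicing at Δz = 6.10 mm — 4 equal slices spanning the solid's height, so layer i sits at z = i·h/4 — gives 3 non-empty perimeters. Each is a 7-segment closed polygon; G0 lifts to the layer z and rapids to the start vertex, then G1 traces the edges. The cross-section shrinks linearly with z (the slice at the apex is degenerate and omitted).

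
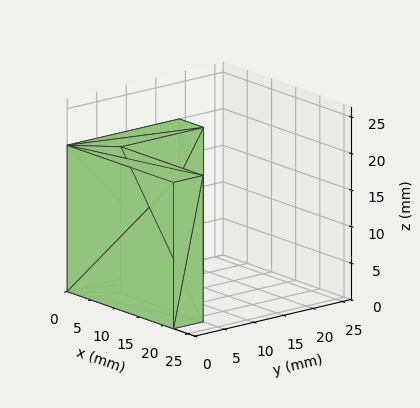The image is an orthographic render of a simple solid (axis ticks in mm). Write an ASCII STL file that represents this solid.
Reading the render: the shape is an L-shaped prism: outer 22 × 19 mm, arm thicknesses ≈ 5 mm (horizontal) and 5 mm (vertical), extruded 20 mm in z (dimensions read to the nearest mm from the axis ticks). For the STL, each face is triangulated and given an outward normal.

solid part
  facet normal 0.0000 0.0000 -1.0000
    outer loop
      vertex 22.000 5.000 0.000
      vertex 22.000 0.000 0.000
      vertex 0.000 0.000 0.000
    endloop
  endfacet
  facet normal 0.0000 0.0000 -1.0000
    outer loop
      vertex 5.000 5.000 0.000
      vertex 22.000 5.000 0.000
      vertex 0.000 0.000 0.000
    endloop
  endfacet
  facet normal 0.0000 0.0000 -1.0000
    outer loop
      vertex 5.000 19.000 0.000
      vertex 5.000 5.000 0.000
      vertex 0.000 0.000 0.000
    endloop
  endfacet
  facet normal 0.0000 0.0000 -1.0000
    outer loop
      vertex 0.000 19.000 0.000
      vertex 5.000 19.000 0.000
      vertex 0.000 0.000 0.000
    endloop
  endfacet
  facet normal 0.0000 0.0000 1.0000
    outer loop
      vertex 0.000 0.000 20.000
      vertex 22.000 0.000 20.000
      vertex 22.000 5.000 20.000
    endloop
  endfacet
  facet normal 0.0000 0.0000 1.0000
    outer loop
      vertex 0.000 0.000 20.000
      vertex 22.000 5.000 20.000
      vertex 5.000 5.000 20.000
    endloop
  endfacet
  facet normal 0.0000 0.0000 1.0000
    outer loop
      vertex 0.000 0.000 20.000
      vertex 5.000 5.000 20.000
      vertex 5.000 19.000 20.000
    endloop
  endfacet
  facet normal 0.0000 0.0000 1.0000
    outer loop
      vertex 0.000 0.000 20.000
      vertex 5.000 19.000 20.000
      vertex 0.000 19.000 20.000
    endloop
  endfacet
  facet normal 0.0000 -1.0000 0.0000
    outer loop
      vertex 0.000 0.000 0.000
      vertex 22.000 0.000 0.000
      vertex 22.000 0.000 20.000
    endloop
  endfacet
  facet normal 0.0000 -1.0000 0.0000
    outer loop
      vertex 0.000 0.000 0.000
      vertex 22.000 0.000 20.000
      vertex 0.000 0.000 20.000
    endloop
  endfacet
  facet normal 1.0000 0.0000 0.0000
    outer loop
      vertex 22.000 0.000 0.000
      vertex 22.000 5.000 0.000
      vertex 22.000 5.000 20.000
    endloop
  endfacet
  facet normal 1.0000 0.0000 0.0000
    outer loop
      vertex 22.000 0.000 0.000
      vertex 22.000 5.000 20.000
      vertex 22.000 0.000 20.000
    endloop
  endfacet
  facet normal 0.0000 1.0000 0.0000
    outer loop
      vertex 22.000 5.000 0.000
      vertex 5.000 5.000 0.000
      vertex 5.000 5.000 20.000
    endloop
  endfacet
  facet normal 0.0000 1.0000 0.0000
    outer loop
      vertex 22.000 5.000 0.000
      vertex 5.000 5.000 20.000
      vertex 22.000 5.000 20.000
    endloop
  endfacet
  facet normal 1.0000 0.0000 0.0000
    outer loop
      vertex 5.000 5.000 0.000
      vertex 5.000 19.000 0.000
      vertex 5.000 19.000 20.000
    endloop
  endfacet
  facet normal 1.0000 0.0000 0.0000
    outer loop
      vertex 5.000 5.000 0.000
      vertex 5.000 19.000 20.000
      vertex 5.000 5.000 20.000
    endloop
  endfacet
  facet normal 0.0000 1.0000 0.0000
    outer loop
      vertex 5.000 19.000 0.000
      vertex 0.000 19.000 0.000
      vertex 0.000 19.000 20.000
    endloop
  endfacet
  facet normal 0.0000 1.0000 0.0000
    outer loop
      vertex 5.000 19.000 0.000
      vertex 0.000 19.000 20.000
      vertex 5.000 19.000 20.000
    endloop
  endfacet
  facet normal -1.0000 0.0000 0.0000
    outer loop
      vertex 0.000 19.000 0.000
      vertex 0.000 0.000 0.000
      vertex 0.000 0.000 20.000
    endloop
  endfacet
  facet normal -1.0000 0.0000 0.0000
    outer loop
      vertex 0.000 19.000 0.000
      vertex 0.000 0.000 20.000
      vertex 0.000 19.000 20.000
    endloop
  endfacet
endsolid part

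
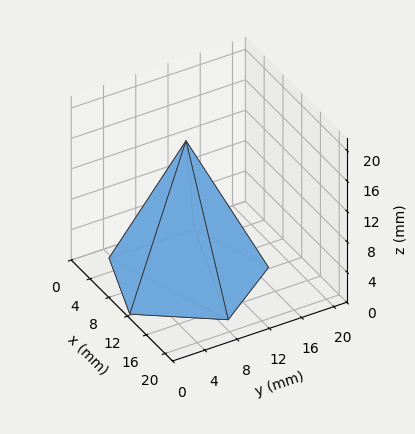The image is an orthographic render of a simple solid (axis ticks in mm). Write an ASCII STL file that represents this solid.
Reading the render: the shape is a regular 5-sided pyramid, base circumscribed radius ≈ 9 mm, apex at z ≈ 18 mm (dimensions read to the nearest mm from the axis ticks). For the STL, each face is triangulated and given an outward normal.

solid part
  facet normal 0.0000 0.0000 -1.0000
    outer loop
      vertex 1.7 14.3 0.0
      vertex 11.8 17.6 0.0
      vertex 18.0 9.0 0.0
    endloop
  endfacet
  facet normal 0.0000 0.0000 -1.0000
    outer loop
      vertex 1.7 3.7 0.0
      vertex 1.7 14.3 0.0
      vertex 18.0 9.0 0.0
    endloop
  endfacet
  facet normal 0.0000 0.0000 -1.0000
    outer loop
      vertex 11.8 0.4 0.0
      vertex 1.7 3.7 0.0
      vertex 18.0 9.0 0.0
    endloop
  endfacet
  facet normal 0.7517 0.5419 0.3759
    outer loop
      vertex 18.0 9.0 0.0
      vertex 11.8 17.6 0.0
      vertex 9.0 9.0 18.0
    endloop
  endfacet
  facet normal -0.2878 0.8808 0.3761
    outer loop
      vertex 11.8 17.6 0.0
      vertex 1.7 14.3 0.0
      vertex 9.0 9.0 18.0
    endloop
  endfacet
  facet normal -0.9267 0.0000 0.3758
    outer loop
      vertex 1.7 14.3 0.0
      vertex 1.7 3.7 0.0
      vertex 9.0 9.0 18.0
    endloop
  endfacet
  facet normal -0.2878 -0.8808 0.3761
    outer loop
      vertex 1.7 3.7 0.0
      vertex 11.8 0.4 0.0
      vertex 9.0 9.0 18.0
    endloop
  endfacet
  facet normal 0.7517 -0.5419 0.3759
    outer loop
      vertex 11.8 0.4 0.0
      vertex 18.0 9.0 0.0
      vertex 9.0 9.0 18.0
    endloop
  endfacet
endsolid part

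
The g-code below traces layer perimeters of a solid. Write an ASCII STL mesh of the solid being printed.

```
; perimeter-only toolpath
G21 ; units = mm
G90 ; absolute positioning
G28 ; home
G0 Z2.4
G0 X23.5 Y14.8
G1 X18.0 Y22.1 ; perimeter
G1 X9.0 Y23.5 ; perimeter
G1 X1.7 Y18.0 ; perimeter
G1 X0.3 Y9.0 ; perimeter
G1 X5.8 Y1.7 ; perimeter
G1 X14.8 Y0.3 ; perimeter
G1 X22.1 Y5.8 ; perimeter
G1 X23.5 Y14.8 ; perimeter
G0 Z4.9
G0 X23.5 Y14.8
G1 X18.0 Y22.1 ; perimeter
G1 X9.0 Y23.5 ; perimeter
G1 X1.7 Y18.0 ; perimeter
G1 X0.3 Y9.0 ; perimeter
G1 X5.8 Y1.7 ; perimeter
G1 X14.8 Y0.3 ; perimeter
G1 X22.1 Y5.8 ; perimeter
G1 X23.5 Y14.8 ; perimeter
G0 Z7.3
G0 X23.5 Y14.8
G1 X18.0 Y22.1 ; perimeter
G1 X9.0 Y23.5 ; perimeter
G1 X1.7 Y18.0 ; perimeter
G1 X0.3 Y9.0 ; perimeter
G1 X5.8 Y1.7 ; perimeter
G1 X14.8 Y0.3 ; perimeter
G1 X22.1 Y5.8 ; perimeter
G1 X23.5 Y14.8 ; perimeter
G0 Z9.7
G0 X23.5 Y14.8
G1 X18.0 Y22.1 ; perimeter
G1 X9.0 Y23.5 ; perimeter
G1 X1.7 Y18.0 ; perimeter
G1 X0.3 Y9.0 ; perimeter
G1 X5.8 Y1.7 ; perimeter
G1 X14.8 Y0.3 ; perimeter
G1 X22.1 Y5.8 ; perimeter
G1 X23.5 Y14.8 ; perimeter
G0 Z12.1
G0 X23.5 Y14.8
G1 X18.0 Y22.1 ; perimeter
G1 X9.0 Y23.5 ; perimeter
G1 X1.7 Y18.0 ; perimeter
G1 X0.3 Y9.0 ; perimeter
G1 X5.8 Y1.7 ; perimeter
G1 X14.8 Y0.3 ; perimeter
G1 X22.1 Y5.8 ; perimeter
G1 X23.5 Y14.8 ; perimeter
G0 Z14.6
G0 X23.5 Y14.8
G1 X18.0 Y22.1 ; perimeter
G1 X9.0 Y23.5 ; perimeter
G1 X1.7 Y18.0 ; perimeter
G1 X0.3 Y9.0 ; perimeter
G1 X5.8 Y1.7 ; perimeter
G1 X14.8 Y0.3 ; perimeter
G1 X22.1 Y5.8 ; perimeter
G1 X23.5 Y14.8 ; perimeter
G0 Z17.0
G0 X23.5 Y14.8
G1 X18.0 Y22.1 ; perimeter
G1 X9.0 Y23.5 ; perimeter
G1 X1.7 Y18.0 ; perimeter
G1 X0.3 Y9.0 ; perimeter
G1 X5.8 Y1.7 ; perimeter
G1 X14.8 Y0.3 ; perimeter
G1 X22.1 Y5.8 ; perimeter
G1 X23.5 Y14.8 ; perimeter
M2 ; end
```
solid part
  facet normal 0.0000 0.0000 -1.0000
    outer loop
      vertex 9.0 23.5 0.0
      vertex 18.0 22.1 0.0
      vertex 23.5 14.8 0.0
    endloop
  endfacet
  facet normal 0.0000 0.0000 -1.0000
    outer loop
      vertex 1.7 18.0 0.0
      vertex 9.0 23.5 0.0
      vertex 23.5 14.8 0.0
    endloop
  endfacet
  facet normal 0.0000 0.0000 -1.0000
    outer loop
      vertex 0.3 9.0 0.0
      vertex 1.7 18.0 0.0
      vertex 23.5 14.8 0.0
    endloop
  endfacet
  facet normal 0.0000 0.0000 -1.0000
    outer loop
      vertex 5.8 1.7 0.0
      vertex 0.3 9.0 0.0
      vertex 23.5 14.8 0.0
    endloop
  endfacet
  facet normal 0.0000 0.0000 -1.0000
    outer loop
      vertex 14.8 0.3 0.0
      vertex 5.8 1.7 0.0
      vertex 23.5 14.8 0.0
    endloop
  endfacet
  facet normal 0.0000 0.0000 -1.0000
    outer loop
      vertex 22.1 5.8 0.0
      vertex 14.8 0.3 0.0
      vertex 23.5 14.8 0.0
    endloop
  endfacet
  facet normal 0.0000 0.0000 1.0000
    outer loop
      vertex 23.5 14.8 17.0
      vertex 18.0 22.1 17.0
      vertex 9.0 23.5 17.0
    endloop
  endfacet
  facet normal 0.0000 0.0000 1.0000
    outer loop
      vertex 23.5 14.8 17.0
      vertex 9.0 23.5 17.0
      vertex 1.7 18.0 17.0
    endloop
  endfacet
  facet normal 0.0000 0.0000 1.0000
    outer loop
      vertex 23.5 14.8 17.0
      vertex 1.7 18.0 17.0
      vertex 0.3 9.0 17.0
    endloop
  endfacet
  facet normal 0.0000 0.0000 1.0000
    outer loop
      vertex 23.5 14.8 17.0
      vertex 0.3 9.0 17.0
      vertex 5.8 1.7 17.0
    endloop
  endfacet
  facet normal 0.0000 0.0000 1.0000
    outer loop
      vertex 23.5 14.8 17.0
      vertex 5.8 1.7 17.0
      vertex 14.8 0.3 17.0
    endloop
  endfacet
  facet normal 0.0000 0.0000 1.0000
    outer loop
      vertex 23.5 14.8 17.0
      vertex 14.8 0.3 17.0
      vertex 22.1 5.8 17.0
    endloop
  endfacet
  facet normal 0.7987 0.6017 0.0000
    outer loop
      vertex 23.5 14.8 0.0
      vertex 18.0 22.1 0.0
      vertex 18.0 22.1 17.0
    endloop
  endfacet
  facet normal 0.7987 0.6017 0.0000
    outer loop
      vertex 23.5 14.8 0.0
      vertex 18.0 22.1 17.0
      vertex 23.5 14.8 17.0
    endloop
  endfacet
  facet normal 0.1537 0.9881 0.0000
    outer loop
      vertex 18.0 22.1 0.0
      vertex 9.0 23.5 0.0
      vertex 9.0 23.5 17.0
    endloop
  endfacet
  facet normal 0.1537 0.9881 0.0000
    outer loop
      vertex 18.0 22.1 0.0
      vertex 9.0 23.5 17.0
      vertex 18.0 22.1 17.0
    endloop
  endfacet
  facet normal -0.6017 0.7987 0.0000
    outer loop
      vertex 9.0 23.5 0.0
      vertex 1.7 18.0 0.0
      vertex 1.7 18.0 17.0
    endloop
  endfacet
  facet normal -0.6017 0.7987 0.0000
    outer loop
      vertex 9.0 23.5 0.0
      vertex 1.7 18.0 17.0
      vertex 9.0 23.5 17.0
    endloop
  endfacet
  facet normal -0.9881 0.1537 0.0000
    outer loop
      vertex 1.7 18.0 0.0
      vertex 0.3 9.0 0.0
      vertex 0.3 9.0 17.0
    endloop
  endfacet
  facet normal -0.9881 0.1537 0.0000
    outer loop
      vertex 1.7 18.0 0.0
      vertex 0.3 9.0 17.0
      vertex 1.7 18.0 17.0
    endloop
  endfacet
  facet normal -0.7987 -0.6017 0.0000
    outer loop
      vertex 0.3 9.0 0.0
      vertex 5.8 1.7 0.0
      vertex 5.8 1.7 17.0
    endloop
  endfacet
  facet normal -0.7987 -0.6017 0.0000
    outer loop
      vertex 0.3 9.0 0.0
      vertex 5.8 1.7 17.0
      vertex 0.3 9.0 17.0
    endloop
  endfacet
  facet normal -0.1537 -0.9881 0.0000
    outer loop
      vertex 5.8 1.7 0.0
      vertex 14.8 0.3 0.0
      vertex 14.8 0.3 17.0
    endloop
  endfacet
  facet normal -0.1537 -0.9881 0.0000
    outer loop
      vertex 5.8 1.7 0.0
      vertex 14.8 0.3 17.0
      vertex 5.8 1.7 17.0
    endloop
  endfacet
  facet normal 0.6017 -0.7987 0.0000
    outer loop
      vertex 14.8 0.3 0.0
      vertex 22.1 5.8 0.0
      vertex 22.1 5.8 17.0
    endloop
  endfacet
  facet normal 0.6017 -0.7987 0.0000
    outer loop
      vertex 14.8 0.3 0.0
      vertex 22.1 5.8 17.0
      vertex 14.8 0.3 17.0
    endloop
  endfacet
  facet normal 0.9881 -0.1537 0.0000
    outer loop
      vertex 22.1 5.8 0.0
      vertex 23.5 14.8 0.0
      vertex 23.5 14.8 17.0
    endloop
  endfacet
  facet normal 0.9881 -0.1537 0.0000
    outer loop
      vertex 22.1 5.8 0.0
      vertex 23.5 14.8 17.0
      vertex 22.1 5.8 17.0
    endloop
  endfacet
endsolid part

The G0 Z moves step by Δz≈2.4 mm. Every layer's G1 loop is the same polygon, so the solid is a straight extrusion of it from z=0 to z≈17. Closing with flat bottom and top caps and triangulating gives 28 facets — a regular 8-sided prism (a cylinder approximated with 8 flat sides), circumscribed radius ≈ 11.9 mm, height ≈ 17 mm.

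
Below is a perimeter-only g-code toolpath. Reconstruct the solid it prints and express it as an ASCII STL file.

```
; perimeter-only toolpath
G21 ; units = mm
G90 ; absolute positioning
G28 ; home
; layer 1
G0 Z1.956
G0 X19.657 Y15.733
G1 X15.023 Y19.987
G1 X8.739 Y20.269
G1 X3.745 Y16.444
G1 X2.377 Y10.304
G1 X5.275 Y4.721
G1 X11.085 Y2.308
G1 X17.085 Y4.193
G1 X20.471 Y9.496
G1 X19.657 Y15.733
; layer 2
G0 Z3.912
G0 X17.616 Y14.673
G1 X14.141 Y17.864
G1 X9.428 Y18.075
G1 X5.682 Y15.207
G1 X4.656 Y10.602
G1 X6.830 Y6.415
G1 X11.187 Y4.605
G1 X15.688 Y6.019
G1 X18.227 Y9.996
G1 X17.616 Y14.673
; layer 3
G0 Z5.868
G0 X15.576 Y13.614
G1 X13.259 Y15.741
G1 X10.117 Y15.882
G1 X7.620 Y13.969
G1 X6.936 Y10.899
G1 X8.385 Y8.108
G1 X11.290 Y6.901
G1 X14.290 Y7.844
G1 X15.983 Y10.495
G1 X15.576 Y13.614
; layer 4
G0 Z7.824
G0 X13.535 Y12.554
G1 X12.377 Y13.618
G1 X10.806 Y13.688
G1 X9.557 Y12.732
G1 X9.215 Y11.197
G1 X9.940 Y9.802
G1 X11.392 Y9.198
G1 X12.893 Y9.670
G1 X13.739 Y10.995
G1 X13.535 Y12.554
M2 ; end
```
solid part
  facet normal 0.0000 0.0000 -1.0000
    outer loop
      vertex 8.050 22.462 0.000
      vertex 15.905 22.110 0.000
      vertex 21.697 16.792 0.000
    endloop
  endfacet
  facet normal 0.0000 0.0000 -1.0000
    outer loop
      vertex 1.807 17.681 0.000
      vertex 8.050 22.462 0.000
      vertex 21.697 16.792 0.000
    endloop
  endfacet
  facet normal 0.0000 0.0000 -1.0000
    outer loop
      vertex 0.097 10.006 0.000
      vertex 1.807 17.681 0.000
      vertex 21.697 16.792 0.000
    endloop
  endfacet
  facet normal 0.0000 0.0000 -1.0000
    outer loop
      vertex 3.720 3.028 0.000
      vertex 0.097 10.006 0.000
      vertex 21.697 16.792 0.000
    endloop
  endfacet
  facet normal 0.0000 0.0000 -1.0000
    outer loop
      vertex 10.982 0.011 0.000
      vertex 3.720 3.028 0.000
      vertex 21.697 16.792 0.000
    endloop
  endfacet
  facet normal 0.0000 0.0000 -1.0000
    outer loop
      vertex 18.483 2.368 0.000
      vertex 10.982 0.011 0.000
      vertex 21.697 16.792 0.000
    endloop
  endfacet
  facet normal 0.0000 0.0000 -1.0000
    outer loop
      vertex 22.715 8.996 0.000
      vertex 18.483 2.368 0.000
      vertex 21.697 16.792 0.000
    endloop
  endfacet
  facet normal 0.4539 0.4944 0.7413
    outer loop
      vertex 21.697 16.792 0.000
      vertex 15.905 22.110 0.000
      vertex 11.495 11.495 9.780
    endloop
  endfacet
  facet normal 0.0300 0.6705 0.7413
    outer loop
      vertex 15.905 22.110 0.000
      vertex 8.050 22.462 0.000
      vertex 11.495 11.495 9.780
    endloop
  endfacet
  facet normal -0.4081 0.5329 0.7413
    outer loop
      vertex 8.050 22.462 0.000
      vertex 1.807 17.681 0.000
      vertex 11.495 11.495 9.780
    endloop
  endfacet
  facet normal -0.6551 0.1460 0.7413
    outer loop
      vertex 1.807 17.681 0.000
      vertex 0.097 10.006 0.000
      vertex 11.495 11.495 9.780
    endloop
  endfacet
  facet normal -0.5957 -0.3093 0.7413
    outer loop
      vertex 0.097 10.006 0.000
      vertex 3.720 3.028 0.000
      vertex 11.495 11.495 9.780
    endloop
  endfacet
  facet normal -0.2575 -0.6198 0.7413
    outer loop
      vertex 3.720 3.028 0.000
      vertex 10.982 0.011 0.000
      vertex 11.495 11.495 9.780
    endloop
  endfacet
  facet normal 0.2012 -0.6403 0.7413
    outer loop
      vertex 10.982 0.011 0.000
      vertex 18.483 2.368 0.000
      vertex 11.495 11.495 9.780
    endloop
  endfacet
  facet normal 0.5657 -0.3612 0.7413
    outer loop
      vertex 18.483 2.368 0.000
      vertex 22.715 8.996 0.000
      vertex 11.495 11.495 9.780
    endloop
  endfacet
  facet normal 0.6655 0.0869 0.7413
    outer loop
      vertex 22.715 8.996 0.000
      vertex 21.697 16.792 0.000
      vertex 11.495 11.495 9.780
    endloop
  endfacet
endsolid part

The G0 Z moves step by Δz≈1.956 mm. The G1 loops shrink linearly with z, so the solid tapers from its base footprint up to z≈9.78. Closing with a flat bottom cap and the tapered top and triangulating gives 16 facets — a regular 9-sided pyramid, base circumscribed radius ≈ 11.5 mm, apex at z ≈ 9.78 mm.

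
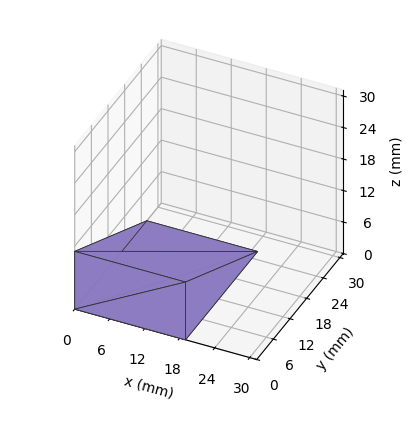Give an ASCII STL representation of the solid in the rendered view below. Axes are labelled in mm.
Reading the render: the shape is a wedge (ramp): 19 × 26 mm base, rising to 11 mm along the y=0 edge and sloping linearly to z=0 at y=26 (dimensions read to the nearest mm from the axis ticks). For the STL, each face is triangulated and given an outward normal.

solid part
  facet normal 0.0000 0.0000 -1.0000
    outer loop
      vertex 19.000 26.000 0.000
      vertex 19.000 0.000 0.000
      vertex 0.000 0.000 0.000
    endloop
  endfacet
  facet normal 0.0000 0.0000 -1.0000
    outer loop
      vertex 0.000 26.000 0.000
      vertex 19.000 26.000 0.000
      vertex 0.000 0.000 0.000
    endloop
  endfacet
  facet normal 0.0000 -1.0000 0.0000
    outer loop
      vertex 0.000 0.000 0.000
      vertex 19.000 0.000 0.000
      vertex 19.000 0.000 11.000
    endloop
  endfacet
  facet normal 0.0000 -1.0000 0.0000
    outer loop
      vertex 0.000 0.000 0.000
      vertex 19.000 0.000 11.000
      vertex 0.000 0.000 11.000
    endloop
  endfacet
  facet normal 0.0000 0.3896 0.9210
    outer loop
      vertex 0.000 0.000 11.000
      vertex 19.000 0.000 11.000
      vertex 19.000 26.000 0.000
    endloop
  endfacet
  facet normal 0.0000 0.3896 0.9210
    outer loop
      vertex 0.000 0.000 11.000
      vertex 19.000 26.000 0.000
      vertex 0.000 26.000 0.000
    endloop
  endfacet
  facet normal -1.0000 0.0000 0.0000
    outer loop
      vertex 0.000 0.000 11.000
      vertex 0.000 26.000 0.000
      vertex 0.000 0.000 0.000
    endloop
  endfacet
  facet normal 1.0000 0.0000 0.0000
    outer loop
      vertex 19.000 0.000 0.000
      vertex 19.000 26.000 0.000
      vertex 19.000 0.000 11.000
    endloop
  endfacet
endsolid part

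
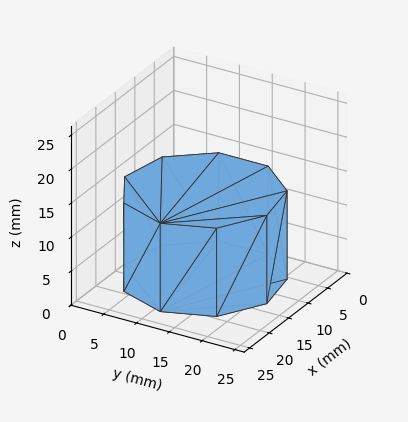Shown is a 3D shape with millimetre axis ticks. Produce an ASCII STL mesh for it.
Reading the render: the shape is a regular 9-sided prism (a cylinder approximated with 9 flat sides), circumscribed radius ≈ 11 mm, height ≈ 13 mm (dimensions read to the nearest mm from the axis ticks). For the STL, each face is triangulated and given an outward normal.

solid part
  facet normal 0.0000 0.0000 -1.0000
    outer loop
      vertex 12.910 21.833 0.000
      vertex 19.426 18.071 0.000
      vertex 22.000 11.000 0.000
    endloop
  endfacet
  facet normal 0.0000 0.0000 -1.0000
    outer loop
      vertex 5.500 20.526 0.000
      vertex 12.910 21.833 0.000
      vertex 22.000 11.000 0.000
    endloop
  endfacet
  facet normal 0.0000 0.0000 -1.0000
    outer loop
      vertex 0.663 14.762 0.000
      vertex 5.500 20.526 0.000
      vertex 22.000 11.000 0.000
    endloop
  endfacet
  facet normal 0.0000 0.0000 -1.0000
    outer loop
      vertex 0.663 7.238 0.000
      vertex 0.663 14.762 0.000
      vertex 22.000 11.000 0.000
    endloop
  endfacet
  facet normal 0.0000 0.0000 -1.0000
    outer loop
      vertex 5.500 1.474 0.000
      vertex 0.663 7.238 0.000
      vertex 22.000 11.000 0.000
    endloop
  endfacet
  facet normal 0.0000 0.0000 -1.0000
    outer loop
      vertex 12.910 0.167 0.000
      vertex 5.500 1.474 0.000
      vertex 22.000 11.000 0.000
    endloop
  endfacet
  facet normal 0.0000 0.0000 -1.0000
    outer loop
      vertex 19.426 3.929 0.000
      vertex 12.910 0.167 0.000
      vertex 22.000 11.000 0.000
    endloop
  endfacet
  facet normal 0.0000 0.0000 1.0000
    outer loop
      vertex 22.000 11.000 13.000
      vertex 19.426 18.071 13.000
      vertex 12.910 21.833 13.000
    endloop
  endfacet
  facet normal 0.0000 0.0000 1.0000
    outer loop
      vertex 22.000 11.000 13.000
      vertex 12.910 21.833 13.000
      vertex 5.500 20.526 13.000
    endloop
  endfacet
  facet normal 0.0000 0.0000 1.0000
    outer loop
      vertex 22.000 11.000 13.000
      vertex 5.500 20.526 13.000
      vertex 0.663 14.762 13.000
    endloop
  endfacet
  facet normal 0.0000 0.0000 1.0000
    outer loop
      vertex 22.000 11.000 13.000
      vertex 0.663 14.762 13.000
      vertex 0.663 7.238 13.000
    endloop
  endfacet
  facet normal 0.0000 0.0000 1.0000
    outer loop
      vertex 22.000 11.000 13.000
      vertex 0.663 7.238 13.000
      vertex 5.500 1.474 13.000
    endloop
  endfacet
  facet normal 0.0000 0.0000 1.0000
    outer loop
      vertex 22.000 11.000 13.000
      vertex 5.500 1.474 13.000
      vertex 12.910 0.167 13.000
    endloop
  endfacet
  facet normal 0.0000 0.0000 1.0000
    outer loop
      vertex 22.000 11.000 13.000
      vertex 12.910 0.167 13.000
      vertex 19.426 3.929 13.000
    endloop
  endfacet
  facet normal 0.9397 0.3421 0.0000
    outer loop
      vertex 22.000 11.000 0.000
      vertex 19.426 18.071 0.000
      vertex 19.426 18.071 13.000
    endloop
  endfacet
  facet normal 0.9397 0.3421 0.0000
    outer loop
      vertex 22.000 11.000 0.000
      vertex 19.426 18.071 13.000
      vertex 22.000 11.000 13.000
    endloop
  endfacet
  facet normal 0.5000 0.8660 0.0000
    outer loop
      vertex 19.426 18.071 0.000
      vertex 12.910 21.833 0.000
      vertex 12.910 21.833 13.000
    endloop
  endfacet
  facet normal 0.5000 0.8660 0.0000
    outer loop
      vertex 19.426 18.071 0.000
      vertex 12.910 21.833 13.000
      vertex 19.426 18.071 13.000
    endloop
  endfacet
  facet normal -0.1737 0.9848 0.0000
    outer loop
      vertex 12.910 21.833 0.000
      vertex 5.500 20.526 0.000
      vertex 5.500 20.526 13.000
    endloop
  endfacet
  facet normal -0.1737 0.9848 0.0000
    outer loop
      vertex 12.910 21.833 0.000
      vertex 5.500 20.526 13.000
      vertex 12.910 21.833 13.000
    endloop
  endfacet
  facet normal -0.7660 0.6428 0.0000
    outer loop
      vertex 5.500 20.526 0.000
      vertex 0.663 14.762 0.000
      vertex 0.663 14.762 13.000
    endloop
  endfacet
  facet normal -0.7660 0.6428 0.0000
    outer loop
      vertex 5.500 20.526 0.000
      vertex 0.663 14.762 13.000
      vertex 5.500 20.526 13.000
    endloop
  endfacet
  facet normal -1.0000 0.0000 0.0000
    outer loop
      vertex 0.663 14.762 0.000
      vertex 0.663 7.238 0.000
      vertex 0.663 7.238 13.000
    endloop
  endfacet
  facet normal -1.0000 0.0000 0.0000
    outer loop
      vertex 0.663 14.762 0.000
      vertex 0.663 7.238 13.000
      vertex 0.663 14.762 13.000
    endloop
  endfacet
  facet normal -0.7660 -0.6428 0.0000
    outer loop
      vertex 0.663 7.238 0.000
      vertex 5.500 1.474 0.000
      vertex 5.500 1.474 13.000
    endloop
  endfacet
  facet normal -0.7660 -0.6428 0.0000
    outer loop
      vertex 0.663 7.238 0.000
      vertex 5.500 1.474 13.000
      vertex 0.663 7.238 13.000
    endloop
  endfacet
  facet normal -0.1737 -0.9848 0.0000
    outer loop
      vertex 5.500 1.474 0.000
      vertex 12.910 0.167 0.000
      vertex 12.910 0.167 13.000
    endloop
  endfacet
  facet normal -0.1737 -0.9848 0.0000
    outer loop
      vertex 5.500 1.474 0.000
      vertex 12.910 0.167 13.000
      vertex 5.500 1.474 13.000
    endloop
  endfacet
  facet normal 0.5000 -0.8660 0.0000
    outer loop
      vertex 12.910 0.167 0.000
      vertex 19.426 3.929 0.000
      vertex 19.426 3.929 13.000
    endloop
  endfacet
  facet normal 0.5000 -0.8660 0.0000
    outer loop
      vertex 12.910 0.167 0.000
      vertex 19.426 3.929 13.000
      vertex 12.910 0.167 13.000
    endloop
  endfacet
  facet normal 0.9397 -0.3421 0.0000
    outer loop
      vertex 19.426 3.929 0.000
      vertex 22.000 11.000 0.000
      vertex 22.000 11.000 13.000
    endloop
  endfacet
  facet normal 0.9397 -0.3421 0.0000
    outer loop
      vertex 19.426 3.929 0.000
      vertex 22.000 11.000 13.000
      vertex 19.426 3.929 13.000
    endloop
  endfacet
endsolid part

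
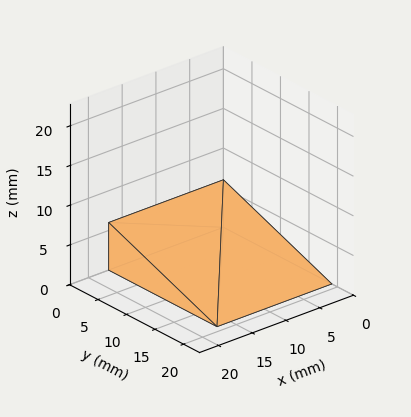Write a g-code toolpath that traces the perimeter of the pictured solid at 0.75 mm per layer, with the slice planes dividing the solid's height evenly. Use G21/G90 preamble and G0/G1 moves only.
Reading the render: the shape is a wedge (ramp): 17 × 19 mm base, rising to 6 mm along the y=0 edge and sloping linearly to z=0 at y=19 (dimensions read to the nearest mm from the axis ticks). For the g-code, the solid's height is divided into equal slices at the stated Δz and each level perimeter traced with G1 moves after a G0 lift.

; perimeter-only toolpath
G21 ; units = mm
G90 ; absolute positioning
G28 ; home
; layer 1
G0 Z0.75
G0 X0.00 Y0.00
G1 X17.00 Y0.00
G1 X17.00 Y16.62
G1 X0.00 Y16.62
G1 X0.00 Y0.00
; layer 2
G0 Z1.50
G0 X0.00 Y0.00
G1 X17.00 Y0.00
G1 X17.00 Y14.25
G1 X0.00 Y14.25
G1 X0.00 Y0.00
; layer 3
G0 Z2.25
G0 X0.00 Y0.00
G1 X17.00 Y0.00
G1 X17.00 Y11.88
G1 X0.00 Y11.88
G1 X0.00 Y0.00
; layer 4
G0 Z3.00
G0 X0.00 Y0.00
G1 X17.00 Y0.00
G1 X17.00 Y9.50
G1 X0.00 Y9.50
G1 X0.00 Y0.00
; layer 5
G0 Z3.75
G0 X0.00 Y0.00
G1 X17.00 Y0.00
G1 X17.00 Y7.12
G1 X0.00 Y7.12
G1 X0.00 Y0.00
; layer 6
G0 Z4.50
G0 X0.00 Y0.00
G1 X17.00 Y0.00
G1 X17.00 Y4.75
G1 X0.00 Y4.75
G1 X0.00 Y0.00
; layer 7
G0 Z5.25
G0 X0.00 Y0.00
G1 X17.00 Y0.00
G1 X17.00 Y2.38
G1 X0.00 Y2.38
G1 X0.00 Y0.00
M2 ; end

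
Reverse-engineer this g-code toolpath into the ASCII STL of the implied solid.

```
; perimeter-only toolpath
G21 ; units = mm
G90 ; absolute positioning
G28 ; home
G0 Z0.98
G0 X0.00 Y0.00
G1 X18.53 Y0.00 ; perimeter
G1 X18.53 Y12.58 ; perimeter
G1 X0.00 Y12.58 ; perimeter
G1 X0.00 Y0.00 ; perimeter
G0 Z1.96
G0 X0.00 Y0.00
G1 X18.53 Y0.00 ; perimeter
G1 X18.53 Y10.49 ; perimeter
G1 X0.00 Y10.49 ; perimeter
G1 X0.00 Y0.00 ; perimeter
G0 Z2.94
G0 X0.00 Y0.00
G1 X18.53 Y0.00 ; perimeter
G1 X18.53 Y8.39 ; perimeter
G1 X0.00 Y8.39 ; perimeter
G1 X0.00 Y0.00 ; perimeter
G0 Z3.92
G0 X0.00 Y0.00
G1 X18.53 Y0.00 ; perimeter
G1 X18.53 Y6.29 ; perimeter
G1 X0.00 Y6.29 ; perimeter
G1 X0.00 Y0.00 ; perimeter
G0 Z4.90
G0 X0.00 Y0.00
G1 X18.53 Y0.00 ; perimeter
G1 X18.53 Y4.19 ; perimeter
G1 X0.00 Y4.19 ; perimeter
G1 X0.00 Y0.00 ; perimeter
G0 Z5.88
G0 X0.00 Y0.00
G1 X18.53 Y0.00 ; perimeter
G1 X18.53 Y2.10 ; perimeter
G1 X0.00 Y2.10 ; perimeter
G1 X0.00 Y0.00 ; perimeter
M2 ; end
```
solid part
  facet normal 0.0000 0.0000 -1.0000
    outer loop
      vertex 18.53 14.68 0.00
      vertex 18.53 0.00 0.00
      vertex 0.00 0.00 0.00
    endloop
  endfacet
  facet normal 0.0000 0.0000 -1.0000
    outer loop
      vertex 0.00 14.68 0.00
      vertex 18.53 14.68 0.00
      vertex 0.00 0.00 0.00
    endloop
  endfacet
  facet normal 0.0000 -1.0000 0.0000
    outer loop
      vertex 0.00 0.00 0.00
      vertex 18.53 0.00 0.00
      vertex 18.53 0.00 6.86
    endloop
  endfacet
  facet normal 0.0000 -1.0000 0.0000
    outer loop
      vertex 0.00 0.00 0.00
      vertex 18.53 0.00 6.86
      vertex 0.00 0.00 6.86
    endloop
  endfacet
  facet normal 0.0000 0.4234 0.9060
    outer loop
      vertex 0.00 0.00 6.86
      vertex 18.53 0.00 6.86
      vertex 18.53 14.68 0.00
    endloop
  endfacet
  facet normal 0.0000 0.4234 0.9060
    outer loop
      vertex 0.00 0.00 6.86
      vertex 18.53 14.68 0.00
      vertex 0.00 14.68 0.00
    endloop
  endfacet
  facet normal -1.0000 0.0000 0.0000
    outer loop
      vertex 0.00 0.00 6.86
      vertex 0.00 14.68 0.00
      vertex 0.00 0.00 0.00
    endloop
  endfacet
  facet normal 1.0000 0.0000 0.0000
    outer loop
      vertex 18.53 0.00 0.00
      vertex 18.53 14.68 0.00
      vertex 18.53 0.00 6.86
    endloop
  endfacet
endsolid part

The G0 Z moves step by Δz≈0.98 mm. The G1 loops shrink linearly with z, so the solid tapers from its base footprint up to z≈6.86. Closing with a flat bottom cap and the tapered top and triangulating gives 8 facets — a wedge (ramp): 18.5 × 14.7 mm base, rising to 6.86 mm along the y=0 edge and sloping linearly to z=0 at y=14.7.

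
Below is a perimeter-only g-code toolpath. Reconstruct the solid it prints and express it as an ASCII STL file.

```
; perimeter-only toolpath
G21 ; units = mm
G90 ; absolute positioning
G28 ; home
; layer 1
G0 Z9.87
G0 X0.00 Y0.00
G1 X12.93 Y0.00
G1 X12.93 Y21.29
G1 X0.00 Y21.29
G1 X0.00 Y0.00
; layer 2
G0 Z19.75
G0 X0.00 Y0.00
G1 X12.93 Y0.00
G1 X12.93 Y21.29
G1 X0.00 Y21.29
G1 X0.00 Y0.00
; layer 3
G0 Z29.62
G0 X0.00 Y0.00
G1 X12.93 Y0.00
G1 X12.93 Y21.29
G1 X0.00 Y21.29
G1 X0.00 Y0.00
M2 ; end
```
solid part
  facet normal 0.0000 0.0000 -1.0000
    outer loop
      vertex 12.93 21.29 0.00
      vertex 12.93 0.00 0.00
      vertex 0.00 0.00 0.00
    endloop
  endfacet
  facet normal 0.0000 0.0000 -1.0000
    outer loop
      vertex 0.00 21.29 0.00
      vertex 12.93 21.29 0.00
      vertex 0.00 0.00 0.00
    endloop
  endfacet
  facet normal 0.0000 0.0000 1.0000
    outer loop
      vertex 0.00 0.00 29.62
      vertex 12.93 0.00 29.62
      vertex 12.93 21.29 29.62
    endloop
  endfacet
  facet normal 0.0000 0.0000 1.0000
    outer loop
      vertex 0.00 0.00 29.62
      vertex 12.93 21.29 29.62
      vertex 0.00 21.29 29.62
    endloop
  endfacet
  facet normal 0.0000 -1.0000 0.0000
    outer loop
      vertex 0.00 0.00 0.00
      vertex 12.93 0.00 0.00
      vertex 12.93 0.00 29.62
    endloop
  endfacet
  facet normal 0.0000 -1.0000 0.0000
    outer loop
      vertex 0.00 0.00 0.00
      vertex 12.93 0.00 29.62
      vertex 0.00 0.00 29.62
    endloop
  endfacet
  facet normal 0.0000 1.0000 0.0000
    outer loop
      vertex 12.93 21.29 29.62
      vertex 12.93 21.29 0.00
      vertex 0.00 21.29 0.00
    endloop
  endfacet
  facet normal 0.0000 1.0000 0.0000
    outer loop
      vertex 0.00 21.29 29.62
      vertex 12.93 21.29 29.62
      vertex 0.00 21.29 0.00
    endloop
  endfacet
  facet normal -1.0000 0.0000 0.0000
    outer loop
      vertex 0.00 21.29 29.62
      vertex 0.00 21.29 0.00
      vertex 0.00 0.00 0.00
    endloop
  endfacet
  facet normal -1.0000 0.0000 0.0000
    outer loop
      vertex 0.00 0.00 29.62
      vertex 0.00 21.29 29.62
      vertex 0.00 0.00 0.00
    endloop
  endfacet
  facet normal 1.0000 0.0000 0.0000
    outer loop
      vertex 12.93 0.00 0.00
      vertex 12.93 21.29 0.00
      vertex 12.93 21.29 29.62
    endloop
  endfacet
  facet normal 1.0000 0.0000 0.0000
    outer loop
      vertex 12.93 0.00 0.00
      vertex 12.93 21.29 29.62
      vertex 12.93 0.00 29.62
    endloop
  endfacet
endsolid part

The G0 Z moves step by Δz≈9.87 mm. Every layer's G1 loop is the same polygon, so the solid is a straight extrusion of it from z=0 to z≈29.6. Closing with flat bottom and top caps and triangulating gives 12 facets — a rectangular box, roughly 12.9 × 21.3 mm footprint and 29.6 mm tall.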